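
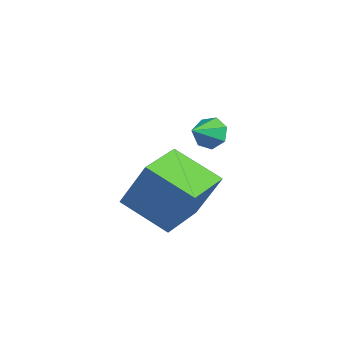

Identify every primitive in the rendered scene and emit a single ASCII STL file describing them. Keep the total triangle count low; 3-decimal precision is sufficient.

solid 
facet normal -0.358 0.806 -0.472
outer loop
vertex 3.036 0.987 -0.349
vertex 2.642 1.127 0.188
vertex 3.277 1.335 0.062
endloop
endfacet
facet normal 0.908 -0.341 -0.244
outer loop
vertex 3.036 0.987 -0.349
vertex 3.277 1.335 0.062
vertex 3.038 0.233 0.712
endloop
endfacet
facet normal -0.358 0.806 -0.472
outer loop
vertex 3.277 1.335 0.062
vertex 2.642 1.127 0.188
vertex 3.04 1.526 0.568
endloop
endfacet
facet normal 0.911 0.044 0.410
outer loop
vertex 3.277 1.335 0.062
vertex 3.04 1.526 0.568
vertex 3.038 0.233 0.712
endloop
endfacet
facet normal -0.357 0.806 -0.472
outer loop
vertex 3.04 1.526 0.568
vertex 2.642 1.127 0.188
vertex 2.504 1.417 0.787
endloop
endfacet
facet normal 0.358 0.103 0.928
outer loop
vertex 3.04 1.526 0.568
vertex 2.504 1.417 0.787
vertex 3.038 0.233 0.712
endloop
endfacet
facet normal -0.356 0.806 -0.472
outer loop
vertex 2.504 1.417 0.787
vertex 2.642 1.127 0.188
vertex 2.071 1.09 0.555
endloop
endfacet
facet normal -0.334 -0.209 0.919
outer loop
vertex 2.504 1.417 0.787
vertex 2.071 1.09 0.555
vertex 3.038 0.233 0.712
endloop
endfacet
facet normal -0.356 0.806 -0.472
outer loop
vertex 2.071 1.09 0.555
vertex 2.642 1.127 0.188
vertex 2.068 0.791 0.047
endloop
endfacet
facet normal -0.645 -0.657 0.390
outer loop
vertex 2.071 1.09 0.555
vertex 2.068 0.791 0.047
vertex 3.038 0.233 0.712
endloop
endfacet
facet normal -0.356 0.806 -0.472
outer loop
vertex 2.068 0.791 0.047
vertex 2.642 1.127 0.188
vertex 2.498 0.745 -0.356
endloop
endfacet
facet normal -0.341 -0.903 -0.261
outer loop
vertex 2.068 0.791 0.047
vertex 2.498 0.745 -0.356
vertex 3.038 0.233 0.712
endloop
endfacet
facet normal -0.357 0.806 -0.472
outer loop
vertex 2.498 0.745 -0.356
vertex 2.642 1.127 0.188
vertex 3.036 0.987 -0.349
endloop
endfacet
facet normal 0.350 -0.763 -0.543
outer loop
vertex 2.498 0.745 -0.356
vertex 3.036 0.987 -0.349
vertex 3.038 0.233 0.712
endloop
endfacet
facet normal -0.584 0.810 -0.049
outer loop
vertex -0.251 1.213 -2.004
vertex 1.32 2.288 -2.957
vertex -0.978 0.572 -3.923
endloop
endfacet
facet normal -0.737 -0.505 0.448
outer loop
vertex 0.22 -1.088 -3.823
vertex -0.251 1.213 -2.004
vertex -0.978 0.572 -3.923
endloop
endfacet
facet normal -0.584 0.810 -0.049
outer loop
vertex -0.978 0.572 -3.923
vertex 1.32 2.288 -2.957
vertex 0.593 1.648 -4.877
endloop
endfacet
facet normal -0.338 -0.298 -0.893
outer loop
vertex 0.593 1.648 -4.877
vertex 0.22 -1.088 -3.823
vertex -0.978 0.572 -3.923
endloop
endfacet
facet normal 0.338 0.298 0.893
outer loop
vertex -0.251 1.213 -2.004
vertex 2.518 0.628 -2.857
vertex 1.32 2.288 -2.957
endloop
endfacet
facet normal -0.738 -0.505 0.448
outer loop
vertex 0.947 -0.448 -1.903
vertex -0.251 1.213 -2.004
vertex 0.22 -1.088 -3.823
endloop
endfacet
facet normal 0.338 0.298 0.893
outer loop
vertex 0.947 -0.448 -1.903
vertex 2.518 0.628 -2.857
vertex -0.251 1.213 -2.004
endloop
endfacet
facet normal 0.738 0.505 -0.448
outer loop
vertex 1.32 2.288 -2.957
vertex 2.518 0.628 -2.857
vertex 0.593 1.648 -4.877
endloop
endfacet
facet normal -0.338 -0.298 -0.893
outer loop
vertex 1.791 -0.013 -4.776
vertex 0.22 -1.088 -3.823
vertex 0.593 1.648 -4.877
endloop
endfacet
facet normal 0.738 0.505 -0.448
outer loop
vertex 0.593 1.648 -4.877
vertex 2.518 0.628 -2.857
vertex 1.791 -0.013 -4.776
endloop
endfacet
facet normal 0.584 -0.810 0.049
outer loop
vertex 1.791 -0.013 -4.776
vertex 0.947 -0.448 -1.903
vertex 0.22 -1.088 -3.823
endloop
endfacet
facet normal 0.585 -0.810 0.049
outer loop
vertex 2.518 0.628 -2.857
vertex 0.947 -0.448 -1.903
vertex 1.791 -0.013 -4.776
endloop
endfacet

endsolid


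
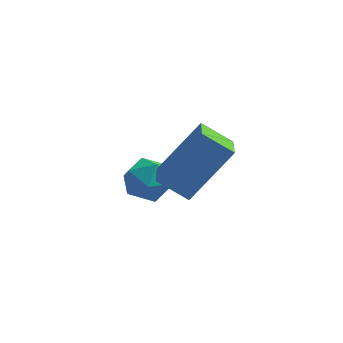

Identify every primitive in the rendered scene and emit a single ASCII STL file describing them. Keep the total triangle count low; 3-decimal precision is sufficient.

solid 
facet normal -0.822 -0.006 0.570
outer loop
vertex -0.451 -4.222 1.127
vertex -0.747 -2.949 0.713
vertex -1.611 -5.038 -0.555
endloop
endfacet
facet normal 0.216 -0.929 0.302
outer loop
vertex -0.633 -5.031 -1.233
vertex -0.451 -4.222 1.127
vertex -1.611 -5.038 -0.555
endloop
endfacet
facet normal -0.822 -0.006 0.570
outer loop
vertex -1.611 -5.038 -0.555
vertex -0.747 -2.949 0.713
vertex -1.907 -3.765 -0.969
endloop
endfacet
facet normal -0.527 -0.371 -0.764
outer loop
vertex -1.907 -3.765 -0.969
vertex -0.633 -5.031 -1.233
vertex -1.611 -5.038 -0.555
endloop
endfacet
facet normal 0.527 0.371 0.764
outer loop
vertex -0.451 -4.222 1.127
vertex 0.231 -2.942 0.035
vertex -0.747 -2.949 0.713
endloop
endfacet
facet normal 0.216 -0.929 0.302
outer loop
vertex 0.527 -4.215 0.449
vertex -0.451 -4.222 1.127
vertex -0.633 -5.031 -1.233
endloop
endfacet
facet normal 0.527 0.371 0.764
outer loop
vertex 0.527 -4.215 0.449
vertex 0.231 -2.942 0.035
vertex -0.451 -4.222 1.127
endloop
endfacet
facet normal -0.216 0.929 -0.302
outer loop
vertex -0.747 -2.949 0.713
vertex 0.231 -2.942 0.035
vertex -1.907 -3.765 -0.969
endloop
endfacet
facet normal -0.527 -0.371 -0.764
outer loop
vertex -0.929 -3.758 -1.647
vertex -0.633 -5.031 -1.233
vertex -1.907 -3.765 -0.969
endloop
endfacet
facet normal -0.216 0.929 -0.302
outer loop
vertex -1.907 -3.765 -0.969
vertex 0.231 -2.942 0.035
vertex -0.929 -3.758 -1.647
endloop
endfacet
facet normal 0.822 0.006 -0.570
outer loop
vertex -0.929 -3.758 -1.647
vertex 0.527 -4.215 0.449
vertex -0.633 -5.031 -1.233
endloop
endfacet
facet normal 0.822 0.006 -0.570
outer loop
vertex 0.231 -2.942 0.035
vertex 0.527 -4.215 0.449
vertex -0.929 -3.758 -1.647
endloop
endfacet
facet normal -0.282 0.049 0.958
outer loop
vertex -3.044 -1.037 -2.499
vertex -3.249 -1.939 -2.513
vertex -2.398 -1.662 -2.277
endloop
endfacet
facet normal 0.229 0.527 0.818
outer loop
vertex -3.044 -1.037 -2.499
vertex -2.398 -1.662 -2.277
vertex -2.177 -0.936 -2.807
endloop
endfacet
facet normal -0.005 0.954 0.298
outer loop
vertex -3.044 -1.037 -2.499
vertex -2.177 -0.936 -2.807
vertex -2.891 -0.764 -3.37
endloop
endfacet
facet normal -0.662 0.741 0.116
outer loop
vertex -3.044 -1.037 -2.499
vertex -2.891 -0.764 -3.37
vertex -3.553 -1.384 -3.189
endloop
endfacet
facet normal -0.833 0.181 0.523
outer loop
vertex -3.044 -1.037 -2.499
vertex -3.553 -1.384 -3.189
vertex -3.249 -1.939 -2.513
endloop
endfacet
facet normal 0.800 0.175 0.574
outer loop
vertex -2.177 -0.936 -2.807
vertex -2.398 -1.662 -2.277
vertex -1.847 -1.776 -3.011
endloop
endfacet
facet normal -0.027 -0.599 0.800
outer loop
vertex -2.398 -1.662 -2.277
vertex -3.249 -1.939 -2.513
vertex -2.509 -2.396 -2.83
endloop
endfacet
facet normal -0.918 -0.384 0.097
outer loop
vertex -3.249 -1.939 -2.513
vertex -3.553 -1.384 -3.189
vertex -3.223 -2.224 -3.393
endloop
endfacet
facet normal -0.642 0.521 -0.563
outer loop
vertex -3.553 -1.384 -3.189
vertex -2.891 -0.764 -3.37
vertex -3.002 -1.498 -3.923
endloop
endfacet
facet normal 0.420 0.867 -0.268
outer loop
vertex -2.891 -0.764 -3.37
vertex -2.177 -0.936 -2.807
vertex -2.151 -1.221 -3.687
endloop
endfacet
facet normal 0.662 -0.741 -0.116
outer loop
vertex -2.356 -2.123 -3.701
vertex -1.847 -1.776 -3.011
vertex -2.509 -2.396 -2.83
endloop
endfacet
facet normal 0.005 -0.954 -0.298
outer loop
vertex -2.356 -2.123 -3.701
vertex -2.509 -2.396 -2.83
vertex -3.223 -2.224 -3.393
endloop
endfacet
facet normal -0.229 -0.527 -0.818
outer loop
vertex -2.356 -2.123 -3.701
vertex -3.223 -2.224 -3.393
vertex -3.002 -1.498 -3.923
endloop
endfacet
facet normal 0.282 -0.049 -0.958
outer loop
vertex -2.356 -2.123 -3.701
vertex -3.002 -1.498 -3.923
vertex -2.151 -1.221 -3.687
endloop
endfacet
facet normal 0.833 -0.181 -0.523
outer loop
vertex -2.356 -2.123 -3.701
vertex -2.151 -1.221 -3.687
vertex -1.847 -1.776 -3.011
endloop
endfacet
facet normal 0.642 -0.521 0.563
outer loop
vertex -2.509 -2.396 -2.83
vertex -1.847 -1.776 -3.011
vertex -2.398 -1.662 -2.277
endloop
endfacet
facet normal -0.420 -0.867 0.268
outer loop
vertex -3.223 -2.224 -3.393
vertex -2.509 -2.396 -2.83
vertex -3.249 -1.939 -2.513
endloop
endfacet
facet normal -0.800 -0.175 -0.574
outer loop
vertex -3.002 -1.498 -3.923
vertex -3.223 -2.224 -3.393
vertex -3.553 -1.384 -3.189
endloop
endfacet
facet normal 0.027 0.599 -0.800
outer loop
vertex -2.151 -1.221 -3.687
vertex -3.002 -1.498 -3.923
vertex -2.891 -0.764 -3.37
endloop
endfacet
facet normal 0.918 0.384 -0.097
outer loop
vertex -1.847 -1.776 -3.011
vertex -2.151 -1.221 -3.687
vertex -2.177 -0.936 -2.807
endloop
endfacet

endsolid


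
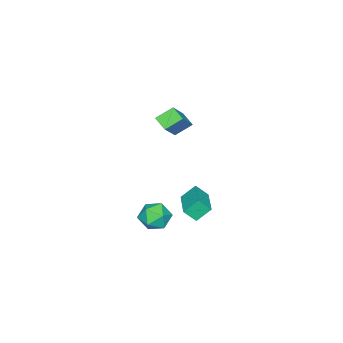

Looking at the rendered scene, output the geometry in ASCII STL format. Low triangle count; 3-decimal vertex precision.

solid 
facet normal -0.793 -0.593 -0.140
outer loop
vertex 0.421 0.241 -1.399
vertex -0.068 0.735 -0.722
vertex 0.136 0.76 -1.982
endloop
endfacet
facet normal 0.504 -0.508 -0.699
outer loop
vertex 1.508 1.785 -1.738
vertex 0.421 0.241 -1.399
vertex 0.136 0.76 -1.982
endloop
endfacet
facet normal -0.793 -0.592 -0.140
outer loop
vertex 0.136 0.76 -1.982
vertex -0.068 0.735 -0.722
vertex -0.352 1.253 -1.304
endloop
endfacet
facet normal -0.342 0.625 -0.701
outer loop
vertex -0.352 1.253 -1.304
vertex 1.508 1.785 -1.738
vertex 0.136 0.76 -1.982
endloop
endfacet
facet normal 0.342 -0.624 0.702
outer loop
vertex 0.421 0.241 -1.399
vertex 1.304 1.76 -0.478
vertex -0.068 0.735 -0.722
endloop
endfacet
facet normal 0.504 -0.508 -0.698
outer loop
vertex 1.792 1.267 -1.156
vertex 0.421 0.241 -1.399
vertex 1.508 1.785 -1.738
endloop
endfacet
facet normal 0.343 -0.625 0.701
outer loop
vertex 1.792 1.267 -1.156
vertex 1.304 1.76 -0.478
vertex 0.421 0.241 -1.399
endloop
endfacet
facet normal -0.504 0.508 0.698
outer loop
vertex -0.068 0.735 -0.722
vertex 1.304 1.76 -0.478
vertex -0.352 1.253 -1.304
endloop
endfacet
facet normal -0.342 0.624 -0.703
outer loop
vertex 1.019 2.279 -1.061
vertex 1.508 1.785 -1.738
vertex -0.352 1.253 -1.304
endloop
endfacet
facet normal -0.504 0.508 0.699
outer loop
vertex -0.352 1.253 -1.304
vertex 1.304 1.76 -0.478
vertex 1.019 2.279 -1.061
endloop
endfacet
facet normal 0.793 0.593 0.140
outer loop
vertex 1.019 2.279 -1.061
vertex 1.792 1.267 -1.156
vertex 1.508 1.785 -1.738
endloop
endfacet
facet normal 0.793 0.593 0.140
outer loop
vertex 1.304 1.76 -0.478
vertex 1.792 1.267 -1.156
vertex 1.019 2.279 -1.061
endloop
endfacet
facet normal -0.854 0.324 0.407
outer loop
vertex 2.123 0.327 -1.046
vertex 2.546 0.591 -0.368
vertex 2.432 1.109 -1.021
endloop
endfacet
facet normal -0.882 0.358 -0.305
outer loop
vertex 2.123 0.327 -1.046
vertex 2.432 1.109 -1.021
vertex 2.492 0.655 -1.727
endloop
endfacet
facet normal -0.771 -0.300 -0.562
outer loop
vertex 2.123 0.327 -1.046
vertex 2.492 0.655 -1.727
vertex 2.644 -0.143 -1.51
endloop
endfacet
facet normal -0.674 -0.739 -0.009
outer loop
vertex 2.123 0.327 -1.046
vertex 2.644 -0.143 -1.51
vertex 2.677 -0.183 -0.67
endloop
endfacet
facet normal -0.726 -0.353 0.590
outer loop
vertex 2.123 0.327 -1.046
vertex 2.677 -0.183 -0.67
vertex 2.546 0.591 -0.368
endloop
endfacet
facet normal -0.349 0.775 -0.528
outer loop
vertex 2.492 0.655 -1.727
vertex 2.432 1.109 -1.021
vertex 3.143 1.123 -1.47
endloop
endfacet
facet normal -0.303 0.720 0.624
outer loop
vertex 2.432 1.109 -1.021
vertex 2.546 0.591 -0.368
vertex 3.176 1.083 -0.63
endloop
endfacet
facet normal -0.094 -0.376 0.922
outer loop
vertex 2.546 0.591 -0.368
vertex 2.677 -0.183 -0.67
vertex 3.328 0.285 -0.413
endloop
endfacet
facet normal -0.010 -0.999 -0.047
outer loop
vertex 2.677 -0.183 -0.67
vertex 2.644 -0.143 -1.51
vertex 3.388 -0.169 -1.119
endloop
endfacet
facet normal -0.167 -0.288 -0.943
outer loop
vertex 2.644 -0.143 -1.51
vertex 2.492 0.655 -1.727
vertex 3.274 0.349 -1.772
endloop
endfacet
facet normal 0.674 0.739 0.009
outer loop
vertex 3.697 0.613 -1.094
vertex 3.143 1.123 -1.47
vertex 3.176 1.083 -0.63
endloop
endfacet
facet normal 0.771 0.300 0.562
outer loop
vertex 3.697 0.613 -1.094
vertex 3.176 1.083 -0.63
vertex 3.328 0.285 -0.413
endloop
endfacet
facet normal 0.882 -0.358 0.305
outer loop
vertex 3.697 0.613 -1.094
vertex 3.328 0.285 -0.413
vertex 3.388 -0.169 -1.119
endloop
endfacet
facet normal 0.854 -0.324 -0.407
outer loop
vertex 3.697 0.613 -1.094
vertex 3.388 -0.169 -1.119
vertex 3.274 0.349 -1.772
endloop
endfacet
facet normal 0.726 0.353 -0.590
outer loop
vertex 3.697 0.613 -1.094
vertex 3.274 0.349 -1.772
vertex 3.143 1.123 -1.47
endloop
endfacet
facet normal 0.010 0.999 0.047
outer loop
vertex 3.176 1.083 -0.63
vertex 3.143 1.123 -1.47
vertex 2.432 1.109 -1.021
endloop
endfacet
facet normal 0.167 0.288 0.943
outer loop
vertex 3.328 0.285 -0.413
vertex 3.176 1.083 -0.63
vertex 2.546 0.591 -0.368
endloop
endfacet
facet normal 0.349 -0.775 0.528
outer loop
vertex 3.388 -0.169 -1.119
vertex 3.328 0.285 -0.413
vertex 2.677 -0.183 -0.67
endloop
endfacet
facet normal 0.303 -0.720 -0.624
outer loop
vertex 3.274 0.349 -1.772
vertex 3.388 -0.169 -1.119
vertex 2.644 -0.143 -1.51
endloop
endfacet
facet normal 0.094 0.376 -0.922
outer loop
vertex 3.143 1.123 -1.47
vertex 3.274 0.349 -1.772
vertex 2.492 0.655 -1.727
endloop
endfacet
facet normal -0.643 0.539 0.544
outer loop
vertex -2.636 -2.166 2.17
vertex -2.409 -1.474 1.753
vertex -4.026 -2.501 0.859
endloop
endfacet
facet normal -0.270 -0.825 0.497
outer loop
vertex -3.351 -3.066 0.287
vertex -2.636 -2.166 2.17
vertex -4.026 -2.501 0.859
endloop
endfacet
facet normal -0.643 0.538 0.545
outer loop
vertex -4.026 -2.501 0.859
vertex -2.409 -1.474 1.753
vertex -3.8 -1.808 0.442
endloop
endfacet
facet normal -0.717 -0.173 -0.675
outer loop
vertex -3.8 -1.808 0.442
vertex -3.351 -3.066 0.287
vertex -4.026 -2.501 0.859
endloop
endfacet
facet normal 0.717 0.172 0.676
outer loop
vertex -2.636 -2.166 2.17
vertex -1.734 -2.039 1.181
vertex -2.409 -1.474 1.753
endloop
endfacet
facet normal -0.270 -0.825 0.497
outer loop
vertex -1.96 -2.732 1.598
vertex -2.636 -2.166 2.17
vertex -3.351 -3.066 0.287
endloop
endfacet
facet normal 0.717 0.173 0.676
outer loop
vertex -1.96 -2.732 1.598
vertex -1.734 -2.039 1.181
vertex -2.636 -2.166 2.17
endloop
endfacet
facet normal 0.270 0.825 -0.496
outer loop
vertex -2.409 -1.474 1.753
vertex -1.734 -2.039 1.181
vertex -3.8 -1.808 0.442
endloop
endfacet
facet normal -0.716 -0.172 -0.676
outer loop
vertex -3.124 -2.374 -0.13
vertex -3.351 -3.066 0.287
vertex -3.8 -1.808 0.442
endloop
endfacet
facet normal 0.270 0.825 -0.497
outer loop
vertex -3.8 -1.808 0.442
vertex -1.734 -2.039 1.181
vertex -3.124 -2.374 -0.13
endloop
endfacet
facet normal 0.643 -0.539 -0.545
outer loop
vertex -3.124 -2.374 -0.13
vertex -1.96 -2.732 1.598
vertex -3.351 -3.066 0.287
endloop
endfacet
facet normal 0.643 -0.538 -0.545
outer loop
vertex -1.734 -2.039 1.181
vertex -1.96 -2.732 1.598
vertex -3.124 -2.374 -0.13
endloop
endfacet

endsolid


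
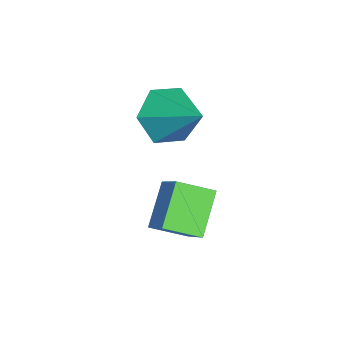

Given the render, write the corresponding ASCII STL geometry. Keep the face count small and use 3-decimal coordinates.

solid 
facet normal -0.615 -0.575 -0.540
outer loop
vertex 1.484 -3.49 1.171
vertex 1.208 -3.967 1.993
vertex 0.714 -3.162 1.698
endloop
endfacet
facet normal 0.159 0.925 -0.344
outer loop
vertex 1.484 -3.49 1.171
vertex 0.714 -3.162 1.698
vertex 2.272 -2.973 2.927
endloop
endfacet
facet normal -0.615 -0.575 -0.540
outer loop
vertex 0.714 -3.162 1.698
vertex 1.208 -3.967 1.993
vertex 0.438 -3.64 2.521
endloop
endfacet
facet normal -0.388 0.847 0.362
outer loop
vertex 0.714 -3.162 1.698
vertex 0.438 -3.64 2.521
vertex 2.272 -2.973 2.927
endloop
endfacet
facet normal -0.615 -0.575 -0.540
outer loop
vertex 0.438 -3.64 2.521
vertex 1.208 -3.967 1.993
vertex 0.933 -4.445 2.815
endloop
endfacet
facet normal -0.274 0.177 0.945
outer loop
vertex 0.438 -3.64 2.521
vertex 0.933 -4.445 2.815
vertex 2.272 -2.973 2.927
endloop
endfacet
facet normal -0.615 -0.575 -0.540
outer loop
vertex 0.933 -4.445 2.815
vertex 1.208 -3.967 1.993
vertex 1.703 -4.773 2.287
endloop
endfacet
facet normal 0.388 -0.415 0.823
outer loop
vertex 0.933 -4.445 2.815
vertex 1.703 -4.773 2.287
vertex 2.272 -2.973 2.927
endloop
endfacet
facet normal -0.615 -0.575 -0.540
outer loop
vertex 1.703 -4.773 2.287
vertex 1.208 -3.967 1.993
vertex 1.979 -4.295 1.465
endloop
endfacet
facet normal 0.934 -0.337 0.118
outer loop
vertex 1.703 -4.773 2.287
vertex 1.979 -4.295 1.465
vertex 2.272 -2.973 2.927
endloop
endfacet
facet normal -0.614 -0.575 -0.540
outer loop
vertex 1.979 -4.295 1.465
vertex 1.208 -3.967 1.993
vertex 1.484 -3.49 1.171
endloop
endfacet
facet normal 0.819 0.334 -0.466
outer loop
vertex 1.979 -4.295 1.465
vertex 1.484 -3.49 1.171
vertex 2.272 -2.973 2.927
endloop
endfacet
facet normal -0.731 0.206 0.650
outer loop
vertex 3.824 -3.598 1.558
vertex 3.751 -2.549 1.143
vertex 2.887 -4.026 0.64
endloop
endfacet
facet normal 0.065 -0.928 0.367
outer loop
vertex 3.969 -4.331 -0.323
vertex 3.824 -3.598 1.558
vertex 2.887 -4.026 0.64
endloop
endfacet
facet normal -0.731 0.206 0.650
outer loop
vertex 2.887 -4.026 0.64
vertex 3.751 -2.549 1.143
vertex 2.814 -2.977 0.225
endloop
endfacet
facet normal -0.679 -0.310 -0.665
outer loop
vertex 2.814 -2.977 0.225
vertex 3.969 -4.331 -0.323
vertex 2.887 -4.026 0.64
endloop
endfacet
facet normal 0.679 0.310 0.665
outer loop
vertex 3.824 -3.598 1.558
vertex 4.833 -2.854 0.18
vertex 3.751 -2.549 1.143
endloop
endfacet
facet normal 0.065 -0.928 0.367
outer loop
vertex 4.906 -3.903 0.595
vertex 3.824 -3.598 1.558
vertex 3.969 -4.331 -0.323
endloop
endfacet
facet normal 0.679 0.310 0.665
outer loop
vertex 4.906 -3.903 0.595
vertex 4.833 -2.854 0.18
vertex 3.824 -3.598 1.558
endloop
endfacet
facet normal -0.065 0.928 -0.367
outer loop
vertex 3.751 -2.549 1.143
vertex 4.833 -2.854 0.18
vertex 2.814 -2.977 0.225
endloop
endfacet
facet normal -0.679 -0.310 -0.665
outer loop
vertex 3.896 -3.282 -0.738
vertex 3.969 -4.331 -0.323
vertex 2.814 -2.977 0.225
endloop
endfacet
facet normal -0.065 0.928 -0.367
outer loop
vertex 2.814 -2.977 0.225
vertex 4.833 -2.854 0.18
vertex 3.896 -3.282 -0.738
endloop
endfacet
facet normal 0.731 -0.206 -0.650
outer loop
vertex 3.896 -3.282 -0.738
vertex 4.906 -3.903 0.595
vertex 3.969 -4.331 -0.323
endloop
endfacet
facet normal 0.731 -0.206 -0.650
outer loop
vertex 4.833 -2.854 0.18
vertex 4.906 -3.903 0.595
vertex 3.896 -3.282 -0.738
endloop
endfacet

endsolid


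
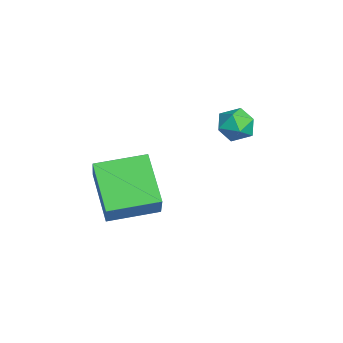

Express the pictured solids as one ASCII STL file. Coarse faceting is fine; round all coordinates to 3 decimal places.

solid 
facet normal 0.050 0.359 0.932
outer loop
vertex 1.92 0.955 3.902
vertex 1.38 0.661 4.044
vertex 1.931 0.366 4.128
endloop
endfacet
facet normal 0.703 0.266 0.660
outer loop
vertex 1.92 0.955 3.902
vertex 1.931 0.366 4.128
vertex 2.314 0.529 3.654
endloop
endfacet
facet normal 0.751 0.657 0.066
outer loop
vertex 1.92 0.955 3.902
vertex 2.314 0.529 3.654
vertex 2.0 0.926 3.277
endloop
endfacet
facet normal 0.127 0.991 -0.030
outer loop
vertex 1.92 0.955 3.902
vertex 2.0 0.926 3.277
vertex 1.423 1.007 3.518
endloop
endfacet
facet normal -0.306 0.807 0.506
outer loop
vertex 1.92 0.955 3.902
vertex 1.423 1.007 3.518
vertex 1.38 0.661 4.044
endloop
endfacet
facet normal 0.771 -0.422 0.478
outer loop
vertex 2.314 0.529 3.654
vertex 1.931 0.366 4.128
vertex 2.017 -0.027 3.642
endloop
endfacet
facet normal -0.286 -0.272 0.919
outer loop
vertex 1.931 0.366 4.128
vertex 1.38 0.661 4.044
vertex 1.44 0.054 3.883
endloop
endfacet
facet normal -0.861 0.455 0.229
outer loop
vertex 1.38 0.661 4.044
vertex 1.423 1.007 3.518
vertex 1.126 0.451 3.506
endloop
endfacet
facet normal -0.161 0.753 -0.638
outer loop
vertex 1.423 1.007 3.518
vertex 2.0 0.926 3.277
vertex 1.509 0.614 3.032
endloop
endfacet
facet normal 0.849 0.212 -0.484
outer loop
vertex 2.0 0.926 3.277
vertex 2.314 0.529 3.654
vertex 2.06 0.319 3.116
endloop
endfacet
facet normal -0.127 -0.991 0.030
outer loop
vertex 1.52 0.025 3.258
vertex 2.017 -0.027 3.642
vertex 1.44 0.054 3.883
endloop
endfacet
facet normal -0.751 -0.657 -0.066
outer loop
vertex 1.52 0.025 3.258
vertex 1.44 0.054 3.883
vertex 1.126 0.451 3.506
endloop
endfacet
facet normal -0.703 -0.266 -0.660
outer loop
vertex 1.52 0.025 3.258
vertex 1.126 0.451 3.506
vertex 1.509 0.614 3.032
endloop
endfacet
facet normal -0.050 -0.359 -0.932
outer loop
vertex 1.52 0.025 3.258
vertex 1.509 0.614 3.032
vertex 2.06 0.319 3.116
endloop
endfacet
facet normal 0.306 -0.807 -0.506
outer loop
vertex 1.52 0.025 3.258
vertex 2.06 0.319 3.116
vertex 2.017 -0.027 3.642
endloop
endfacet
facet normal 0.161 -0.753 0.638
outer loop
vertex 1.44 0.054 3.883
vertex 2.017 -0.027 3.642
vertex 1.931 0.366 4.128
endloop
endfacet
facet normal -0.849 -0.212 0.484
outer loop
vertex 1.126 0.451 3.506
vertex 1.44 0.054 3.883
vertex 1.38 0.661 4.044
endloop
endfacet
facet normal -0.771 0.422 -0.478
outer loop
vertex 1.509 0.614 3.032
vertex 1.126 0.451 3.506
vertex 1.423 1.007 3.518
endloop
endfacet
facet normal 0.286 0.272 -0.919
outer loop
vertex 2.06 0.319 3.116
vertex 1.509 0.614 3.032
vertex 2.0 0.926 3.277
endloop
endfacet
facet normal 0.861 -0.455 -0.229
outer loop
vertex 2.017 -0.027 3.642
vertex 2.06 0.319 3.116
vertex 2.314 0.529 3.654
endloop
endfacet
facet normal -0.761 -0.165 0.627
outer loop
vertex 3.407 -3.587 3.281
vertex 3.232 -2.078 3.466
vertex 2.622 -3.562 2.334
endloop
endfacet
facet normal 0.115 -0.986 -0.121
outer loop
vertex 3.908 -3.282 1.274
vertex 3.407 -3.587 3.281
vertex 2.622 -3.562 2.334
endloop
endfacet
facet normal -0.761 -0.165 0.627
outer loop
vertex 2.622 -3.562 2.334
vertex 3.232 -2.078 3.466
vertex 2.447 -2.053 2.519
endloop
endfacet
facet normal -0.639 0.020 -0.769
outer loop
vertex 2.447 -2.053 2.519
vertex 3.908 -3.282 1.274
vertex 2.622 -3.562 2.334
endloop
endfacet
facet normal 0.639 -0.020 0.769
outer loop
vertex 3.407 -3.587 3.281
vertex 4.518 -1.798 2.406
vertex 3.232 -2.078 3.466
endloop
endfacet
facet normal 0.115 -0.986 -0.121
outer loop
vertex 4.693 -3.307 2.221
vertex 3.407 -3.587 3.281
vertex 3.908 -3.282 1.274
endloop
endfacet
facet normal 0.639 -0.020 0.769
outer loop
vertex 4.693 -3.307 2.221
vertex 4.518 -1.798 2.406
vertex 3.407 -3.587 3.281
endloop
endfacet
facet normal -0.115 0.986 0.121
outer loop
vertex 3.232 -2.078 3.466
vertex 4.518 -1.798 2.406
vertex 2.447 -2.053 2.519
endloop
endfacet
facet normal -0.639 0.020 -0.769
outer loop
vertex 3.733 -1.773 1.459
vertex 3.908 -3.282 1.274
vertex 2.447 -2.053 2.519
endloop
endfacet
facet normal -0.115 0.986 0.121
outer loop
vertex 2.447 -2.053 2.519
vertex 4.518 -1.798 2.406
vertex 3.733 -1.773 1.459
endloop
endfacet
facet normal 0.761 0.165 -0.627
outer loop
vertex 3.733 -1.773 1.459
vertex 4.693 -3.307 2.221
vertex 3.908 -3.282 1.274
endloop
endfacet
facet normal 0.761 0.165 -0.627
outer loop
vertex 4.518 -1.798 2.406
vertex 4.693 -3.307 2.221
vertex 3.733 -1.773 1.459
endloop
endfacet

endsolid


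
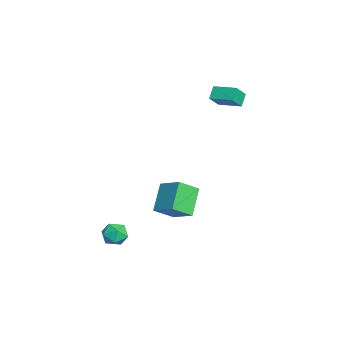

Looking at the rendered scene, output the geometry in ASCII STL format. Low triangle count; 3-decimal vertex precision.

solid 
facet normal -0.555 -0.817 -0.157
outer loop
vertex -3.412 2.434 4.332
vertex -3.951 2.939 3.614
vertex -2.882 2.184 3.758
endloop
endfacet
facet normal 0.523 -0.491 0.697
outer loop
vertex -2.149 3.261 3.966
vertex -3.412 2.434 4.332
vertex -2.882 2.184 3.758
endloop
endfacet
facet normal -0.556 -0.817 -0.156
outer loop
vertex -2.882 2.184 3.758
vertex -3.951 2.939 3.614
vertex -3.422 2.689 3.04
endloop
endfacet
facet normal 0.646 -0.304 -0.700
outer loop
vertex -3.422 2.689 3.04
vertex -2.149 3.261 3.966
vertex -2.882 2.184 3.758
endloop
endfacet
facet normal -0.646 0.305 0.700
outer loop
vertex -3.412 2.434 4.332
vertex -3.218 4.016 3.822
vertex -3.951 2.939 3.614
endloop
endfacet
facet normal 0.523 -0.491 0.696
outer loop
vertex -2.678 3.511 4.54
vertex -3.412 2.434 4.332
vertex -2.149 3.261 3.966
endloop
endfacet
facet normal -0.646 0.305 0.700
outer loop
vertex -2.678 3.511 4.54
vertex -3.218 4.016 3.822
vertex -3.412 2.434 4.332
endloop
endfacet
facet normal -0.524 0.491 -0.696
outer loop
vertex -3.951 2.939 3.614
vertex -3.218 4.016 3.822
vertex -3.422 2.689 3.04
endloop
endfacet
facet normal 0.646 -0.305 -0.700
outer loop
vertex -2.688 3.766 3.248
vertex -2.149 3.261 3.966
vertex -3.422 2.689 3.04
endloop
endfacet
facet normal -0.523 0.491 -0.697
outer loop
vertex -3.422 2.689 3.04
vertex -3.218 4.016 3.822
vertex -2.688 3.766 3.248
endloop
endfacet
facet normal 0.556 0.816 0.157
outer loop
vertex -2.688 3.766 3.248
vertex -2.678 3.511 4.54
vertex -2.149 3.261 3.966
endloop
endfacet
facet normal 0.555 0.817 0.157
outer loop
vertex -3.218 4.016 3.822
vertex -2.678 3.511 4.54
vertex -2.688 3.766 3.248
endloop
endfacet
facet normal -0.666 -0.595 -0.450
outer loop
vertex 3.207 -0.941 -0.498
vertex 2.079 -0.539 0.638
vertex 2.829 0.024 -1.215
endloop
endfacet
facet normal 0.683 -0.244 -0.688
outer loop
vertex 3.741 0.839 -0.598
vertex 3.207 -0.941 -0.498
vertex 2.829 0.024 -1.215
endloop
endfacet
facet normal -0.665 -0.596 -0.450
outer loop
vertex 2.829 0.024 -1.215
vertex 2.079 -0.539 0.638
vertex 1.701 0.425 -0.079
endloop
endfacet
facet normal -0.300 0.766 -0.568
outer loop
vertex 1.701 0.425 -0.079
vertex 3.741 0.839 -0.598
vertex 2.829 0.024 -1.215
endloop
endfacet
facet normal 0.300 -0.766 0.569
outer loop
vertex 3.207 -0.941 -0.498
vertex 2.991 0.276 1.255
vertex 2.079 -0.539 0.638
endloop
endfacet
facet normal 0.684 -0.244 -0.688
outer loop
vertex 4.119 -0.125 0.119
vertex 3.207 -0.941 -0.498
vertex 3.741 0.839 -0.598
endloop
endfacet
facet normal 0.300 -0.766 0.569
outer loop
vertex 4.119 -0.125 0.119
vertex 2.991 0.276 1.255
vertex 3.207 -0.941 -0.498
endloop
endfacet
facet normal -0.683 0.244 0.688
outer loop
vertex 2.079 -0.539 0.638
vertex 2.991 0.276 1.255
vertex 1.701 0.425 -0.079
endloop
endfacet
facet normal -0.300 0.766 -0.569
outer loop
vertex 2.613 1.241 0.538
vertex 3.741 0.839 -0.598
vertex 1.701 0.425 -0.079
endloop
endfacet
facet normal -0.683 0.244 0.688
outer loop
vertex 1.701 0.425 -0.079
vertex 2.991 0.276 1.255
vertex 2.613 1.241 0.538
endloop
endfacet
facet normal 0.665 0.596 0.450
outer loop
vertex 2.613 1.241 0.538
vertex 4.119 -0.125 0.119
vertex 3.741 0.839 -0.598
endloop
endfacet
facet normal 0.665 0.595 0.450
outer loop
vertex 2.991 0.276 1.255
vertex 4.119 -0.125 0.119
vertex 2.613 1.241 0.538
endloop
endfacet
facet normal -0.137 0.976 0.168
outer loop
vertex 1.852 -2.165 -2.875
vertex 2.028 -2.262 -2.167
vertex 2.553 -2.104 -2.659
endloop
endfacet
facet normal 0.080 0.860 -0.503
outer loop
vertex 1.852 -2.165 -2.875
vertex 2.553 -2.104 -2.659
vertex 2.39 -2.455 -3.285
endloop
endfacet
facet normal -0.392 0.426 -0.815
outer loop
vertex 1.852 -2.165 -2.875
vertex 2.39 -2.455 -3.285
vertex 1.765 -2.829 -3.18
endloop
endfacet
facet normal -0.900 0.274 -0.339
outer loop
vertex 1.852 -2.165 -2.875
vertex 1.765 -2.829 -3.18
vertex 1.541 -2.709 -2.489
endloop
endfacet
facet normal -0.742 0.615 0.269
outer loop
vertex 1.852 -2.165 -2.875
vertex 1.541 -2.709 -2.489
vertex 2.028 -2.262 -2.167
endloop
endfacet
facet normal 0.708 0.521 -0.477
outer loop
vertex 2.39 -2.455 -3.285
vertex 2.553 -2.104 -2.659
vertex 2.899 -2.731 -2.831
endloop
endfacet
facet normal 0.357 0.709 0.608
outer loop
vertex 2.553 -2.104 -2.659
vertex 2.028 -2.262 -2.167
vertex 2.675 -2.611 -2.14
endloop
endfacet
facet normal -0.623 0.122 0.773
outer loop
vertex 2.028 -2.262 -2.167
vertex 1.541 -2.709 -2.489
vertex 2.05 -2.985 -2.035
endloop
endfacet
facet normal -0.879 -0.427 -0.211
outer loop
vertex 1.541 -2.709 -2.489
vertex 1.765 -2.829 -3.18
vertex 1.887 -3.336 -2.661
endloop
endfacet
facet normal -0.057 -0.181 -0.982
outer loop
vertex 1.765 -2.829 -3.18
vertex 2.39 -2.455 -3.285
vertex 2.412 -3.178 -3.153
endloop
endfacet
facet normal 0.900 -0.274 0.339
outer loop
vertex 2.588 -3.275 -2.445
vertex 2.899 -2.731 -2.831
vertex 2.675 -2.611 -2.14
endloop
endfacet
facet normal 0.392 -0.426 0.815
outer loop
vertex 2.588 -3.275 -2.445
vertex 2.675 -2.611 -2.14
vertex 2.05 -2.985 -2.035
endloop
endfacet
facet normal -0.080 -0.860 0.503
outer loop
vertex 2.588 -3.275 -2.445
vertex 2.05 -2.985 -2.035
vertex 1.887 -3.336 -2.661
endloop
endfacet
facet normal 0.137 -0.976 -0.168
outer loop
vertex 2.588 -3.275 -2.445
vertex 1.887 -3.336 -2.661
vertex 2.412 -3.178 -3.153
endloop
endfacet
facet normal 0.742 -0.615 -0.269
outer loop
vertex 2.588 -3.275 -2.445
vertex 2.412 -3.178 -3.153
vertex 2.899 -2.731 -2.831
endloop
endfacet
facet normal 0.879 0.427 0.211
outer loop
vertex 2.675 -2.611 -2.14
vertex 2.899 -2.731 -2.831
vertex 2.553 -2.104 -2.659
endloop
endfacet
facet normal 0.057 0.181 0.982
outer loop
vertex 2.05 -2.985 -2.035
vertex 2.675 -2.611 -2.14
vertex 2.028 -2.262 -2.167
endloop
endfacet
facet normal -0.708 -0.521 0.477
outer loop
vertex 1.887 -3.336 -2.661
vertex 2.05 -2.985 -2.035
vertex 1.541 -2.709 -2.489
endloop
endfacet
facet normal -0.357 -0.709 -0.608
outer loop
vertex 2.412 -3.178 -3.153
vertex 1.887 -3.336 -2.661
vertex 1.765 -2.829 -3.18
endloop
endfacet
facet normal 0.623 -0.122 -0.773
outer loop
vertex 2.899 -2.731 -2.831
vertex 2.412 -3.178 -3.153
vertex 2.39 -2.455 -3.285
endloop
endfacet

endsolid


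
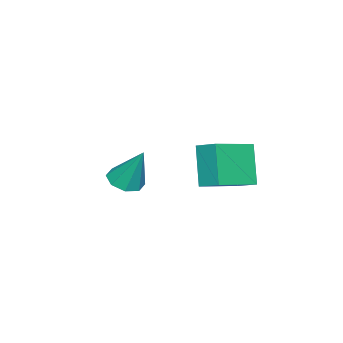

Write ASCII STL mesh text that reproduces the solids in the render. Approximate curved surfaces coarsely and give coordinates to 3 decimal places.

solid 
facet normal -0.099 -0.449 -0.888
outer loop
vertex 0.608 0.446 0.744
vertex 0.029 0.174 0.946
vertex 0.204 0.743 0.639
endloop
endfacet
facet normal 0.603 0.795 -0.069
outer loop
vertex 0.608 0.446 0.744
vertex 0.204 0.743 0.639
vertex 0.191 0.906 2.394
endloop
endfacet
facet normal -0.098 -0.449 -0.888
outer loop
vertex 0.204 0.743 0.639
vertex 0.029 0.174 0.946
vertex -0.302 0.707 0.713
endloop
endfacet
facet normal -0.084 0.992 -0.093
outer loop
vertex 0.204 0.743 0.639
vertex -0.302 0.707 0.713
vertex 0.191 0.906 2.394
endloop
endfacet
facet normal -0.099 -0.450 -0.888
outer loop
vertex -0.302 0.707 0.713
vertex 0.029 0.174 0.946
vertex -0.614 0.359 0.924
endloop
endfacet
facet normal -0.701 0.703 0.122
outer loop
vertex -0.302 0.707 0.713
vertex -0.614 0.359 0.924
vertex 0.191 0.906 2.394
endloop
endfacet
facet normal -0.099 -0.449 -0.888
outer loop
vertex -0.614 0.359 0.924
vertex 0.029 0.174 0.946
vertex -0.549 -0.098 1.148
endloop
endfacet
facet normal -0.888 0.095 0.451
outer loop
vertex -0.614 0.359 0.924
vertex -0.549 -0.098 1.148
vertex 0.191 0.906 2.394
endloop
endfacet
facet normal -0.098 -0.450 -0.887
outer loop
vertex -0.549 -0.098 1.148
vertex 0.029 0.174 0.946
vertex -0.145 -0.395 1.254
endloop
endfacet
facet normal -0.533 -0.475 0.700
outer loop
vertex -0.549 -0.098 1.148
vertex -0.145 -0.395 1.254
vertex 0.191 0.906 2.394
endloop
endfacet
facet normal -0.100 -0.450 -0.888
outer loop
vertex -0.145 -0.395 1.254
vertex 0.029 0.174 0.946
vertex 0.361 -0.36 1.179
endloop
endfacet
facet normal 0.154 -0.673 0.723
outer loop
vertex -0.145 -0.395 1.254
vertex 0.361 -0.36 1.179
vertex 0.191 0.906 2.394
endloop
endfacet
facet normal -0.099 -0.449 -0.888
outer loop
vertex 0.361 -0.36 1.179
vertex 0.029 0.174 0.946
vertex 0.673 -0.011 0.968
endloop
endfacet
facet normal 0.772 -0.383 0.507
outer loop
vertex 0.361 -0.36 1.179
vertex 0.673 -0.011 0.968
vertex 0.191 0.906 2.394
endloop
endfacet
facet normal -0.099 -0.449 -0.888
outer loop
vertex 0.673 -0.011 0.968
vertex 0.029 0.174 0.946
vertex 0.608 0.446 0.744
endloop
endfacet
facet normal 0.958 0.224 0.180
outer loop
vertex 0.673 -0.011 0.968
vertex 0.608 0.446 0.744
vertex 0.191 0.906 2.394
endloop
endfacet
facet normal -0.874 0.383 -0.299
outer loop
vertex -0.58 3.668 2.905
vertex -0.362 4.414 3.224
vertex 0.074 4.071 1.513
endloop
endfacet
facet normal -0.260 -0.888 -0.379
outer loop
vertex 1.542 3.426 2.016
vertex -0.58 3.668 2.905
vertex 0.074 4.071 1.513
endloop
endfacet
facet normal -0.873 0.384 -0.300
outer loop
vertex 0.074 4.071 1.513
vertex -0.362 4.414 3.224
vertex 0.293 4.817 1.832
endloop
endfacet
facet normal 0.411 0.254 -0.875
outer loop
vertex 0.293 4.817 1.832
vertex 1.542 3.426 2.016
vertex 0.074 4.071 1.513
endloop
endfacet
facet normal -0.412 -0.254 0.875
outer loop
vertex -0.58 3.668 2.905
vertex 1.106 3.769 3.727
vertex -0.362 4.414 3.224
endloop
endfacet
facet normal -0.260 -0.888 -0.379
outer loop
vertex 0.887 3.023 3.408
vertex -0.58 3.668 2.905
vertex 1.542 3.426 2.016
endloop
endfacet
facet normal -0.412 -0.253 0.875
outer loop
vertex 0.887 3.023 3.408
vertex 1.106 3.769 3.727
vertex -0.58 3.668 2.905
endloop
endfacet
facet normal 0.260 0.888 0.379
outer loop
vertex -0.362 4.414 3.224
vertex 1.106 3.769 3.727
vertex 0.293 4.817 1.832
endloop
endfacet
facet normal 0.412 0.254 -0.875
outer loop
vertex 1.76 4.172 2.335
vertex 1.542 3.426 2.016
vertex 0.293 4.817 1.832
endloop
endfacet
facet normal 0.260 0.888 0.379
outer loop
vertex 0.293 4.817 1.832
vertex 1.106 3.769 3.727
vertex 1.76 4.172 2.335
endloop
endfacet
facet normal 0.873 -0.384 0.300
outer loop
vertex 1.76 4.172 2.335
vertex 0.887 3.023 3.408
vertex 1.542 3.426 2.016
endloop
endfacet
facet normal 0.873 -0.384 0.299
outer loop
vertex 1.106 3.769 3.727
vertex 0.887 3.023 3.408
vertex 1.76 4.172 2.335
endloop
endfacet

endsolid


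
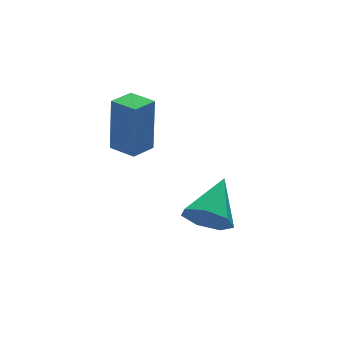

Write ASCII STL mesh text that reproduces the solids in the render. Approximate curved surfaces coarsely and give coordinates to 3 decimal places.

solid 
facet normal -0.626 -0.600 -0.498
outer loop
vertex 2.499 -1.635 -4.827
vertex 2.064 -1.705 -4.196
vertex 2.012 -1.183 -4.759
endloop
endfacet
facet normal 0.507 0.634 -0.583
outer loop
vertex 2.499 -1.635 -4.827
vertex 2.012 -1.183 -4.759
vertex 3.036 -0.775 -3.424
endloop
endfacet
facet normal -0.628 -0.599 -0.497
outer loop
vertex 2.012 -1.183 -4.759
vertex 2.064 -1.705 -4.196
vertex 1.565 -1.123 -4.267
endloop
endfacet
facet normal -0.106 0.971 -0.215
outer loop
vertex 2.012 -1.183 -4.759
vertex 1.565 -1.123 -4.267
vertex 3.036 -0.775 -3.424
endloop
endfacet
facet normal -0.628 -0.599 -0.497
outer loop
vertex 1.565 -1.123 -4.267
vertex 2.064 -1.705 -4.196
vertex 1.493 -1.501 -3.721
endloop
endfacet
facet normal -0.448 0.761 0.468
outer loop
vertex 1.565 -1.123 -4.267
vertex 1.493 -1.501 -3.721
vertex 3.036 -0.775 -3.424
endloop
endfacet
facet normal -0.627 -0.600 -0.497
outer loop
vertex 1.493 -1.501 -3.721
vertex 2.064 -1.705 -4.196
vertex 1.852 -2.033 -3.532
endloop
endfacet
facet normal -0.260 0.163 0.952
outer loop
vertex 1.493 -1.501 -3.721
vertex 1.852 -2.033 -3.532
vertex 3.036 -0.775 -3.424
endloop
endfacet
facet normal -0.627 -0.600 -0.497
outer loop
vertex 1.852 -2.033 -3.532
vertex 2.064 -1.705 -4.196
vertex 2.37 -2.317 -3.843
endloop
endfacet
facet normal 0.318 -0.374 0.871
outer loop
vertex 1.852 -2.033 -3.532
vertex 2.37 -2.317 -3.843
vertex 3.036 -0.775 -3.424
endloop
endfacet
facet normal -0.626 -0.600 -0.498
outer loop
vertex 2.37 -2.317 -3.843
vertex 2.064 -1.705 -4.196
vertex 2.658 -2.14 -4.419
endloop
endfacet
facet normal 0.848 -0.445 0.288
outer loop
vertex 2.37 -2.317 -3.843
vertex 2.658 -2.14 -4.419
vertex 3.036 -0.775 -3.424
endloop
endfacet
facet normal -0.626 -0.600 -0.498
outer loop
vertex 2.658 -2.14 -4.419
vertex 2.064 -1.705 -4.196
vertex 2.499 -1.635 -4.827
endloop
endfacet
facet normal 0.933 0.004 -0.359
outer loop
vertex 2.658 -2.14 -4.419
vertex 2.499 -1.635 -4.827
vertex 3.036 -0.775 -3.424
endloop
endfacet
facet normal -0.907 -0.414 0.077
outer loop
vertex 0.648 -0.204 -0.309
vertex 0.289 0.577 -0.335
vertex 0.546 -0.309 -2.083
endloop
endfacet
facet normal 0.418 -0.908 0.030
outer loop
vertex 1.271 0.023 -2.145
vertex 0.648 -0.204 -0.309
vertex 0.546 -0.309 -2.083
endloop
endfacet
facet normal -0.907 -0.414 0.077
outer loop
vertex 0.546 -0.309 -2.083
vertex 0.289 0.577 -0.335
vertex 0.187 0.472 -2.109
endloop
endfacet
facet normal -0.058 -0.060 -0.997
outer loop
vertex 0.187 0.472 -2.109
vertex 1.271 0.023 -2.145
vertex 0.546 -0.309 -2.083
endloop
endfacet
facet normal 0.058 0.060 0.997
outer loop
vertex 0.648 -0.204 -0.309
vertex 1.014 0.909 -0.397
vertex 0.289 0.577 -0.335
endloop
endfacet
facet normal 0.418 -0.908 0.030
outer loop
vertex 1.373 0.128 -0.371
vertex 0.648 -0.204 -0.309
vertex 1.271 0.023 -2.145
endloop
endfacet
facet normal 0.058 0.060 0.997
outer loop
vertex 1.373 0.128 -0.371
vertex 1.014 0.909 -0.397
vertex 0.648 -0.204 -0.309
endloop
endfacet
facet normal -0.418 0.908 -0.030
outer loop
vertex 0.289 0.577 -0.335
vertex 1.014 0.909 -0.397
vertex 0.187 0.472 -2.109
endloop
endfacet
facet normal -0.058 -0.060 -0.997
outer loop
vertex 0.912 0.804 -2.171
vertex 1.271 0.023 -2.145
vertex 0.187 0.472 -2.109
endloop
endfacet
facet normal -0.418 0.908 -0.030
outer loop
vertex 0.187 0.472 -2.109
vertex 1.014 0.909 -0.397
vertex 0.912 0.804 -2.171
endloop
endfacet
facet normal 0.907 0.414 -0.077
outer loop
vertex 0.912 0.804 -2.171
vertex 1.373 0.128 -0.371
vertex 1.271 0.023 -2.145
endloop
endfacet
facet normal 0.907 0.414 -0.077
outer loop
vertex 1.014 0.909 -0.397
vertex 1.373 0.128 -0.371
vertex 0.912 0.804 -2.171
endloop
endfacet

endsolid


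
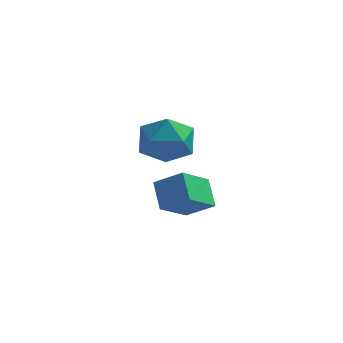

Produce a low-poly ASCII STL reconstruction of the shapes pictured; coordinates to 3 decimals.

solid 
facet normal -0.849 0.041 -0.528
outer loop
vertex 0.139 -4.546 2.114
vertex -0.306 -3.747 2.891
vertex 0.728 -3.384 1.256
endloop
endfacet
facet normal 0.371 -0.666 -0.647
outer loop
vertex 1.746 -3.433 1.889
vertex 0.139 -4.546 2.114
vertex 0.728 -3.384 1.256
endloop
endfacet
facet normal -0.849 0.041 -0.528
outer loop
vertex 0.728 -3.384 1.256
vertex -0.306 -3.747 2.891
vertex 0.283 -2.585 2.033
endloop
endfacet
facet normal 0.378 0.745 -0.550
outer loop
vertex 0.283 -2.585 2.033
vertex 1.746 -3.433 1.889
vertex 0.728 -3.384 1.256
endloop
endfacet
facet normal -0.378 -0.745 0.550
outer loop
vertex 0.139 -4.546 2.114
vertex 0.712 -3.796 3.524
vertex -0.306 -3.747 2.891
endloop
endfacet
facet normal 0.371 -0.666 -0.647
outer loop
vertex 1.157 -4.595 2.747
vertex 0.139 -4.546 2.114
vertex 1.746 -3.433 1.889
endloop
endfacet
facet normal -0.378 -0.745 0.550
outer loop
vertex 1.157 -4.595 2.747
vertex 0.712 -3.796 3.524
vertex 0.139 -4.546 2.114
endloop
endfacet
facet normal -0.371 0.666 0.647
outer loop
vertex -0.306 -3.747 2.891
vertex 0.712 -3.796 3.524
vertex 0.283 -2.585 2.033
endloop
endfacet
facet normal 0.378 0.745 -0.550
outer loop
vertex 1.301 -2.634 2.666
vertex 1.746 -3.433 1.889
vertex 0.283 -2.585 2.033
endloop
endfacet
facet normal -0.371 0.666 0.647
outer loop
vertex 0.283 -2.585 2.033
vertex 0.712 -3.796 3.524
vertex 1.301 -2.634 2.666
endloop
endfacet
facet normal 0.849 -0.041 0.528
outer loop
vertex 1.301 -2.634 2.666
vertex 1.157 -4.595 2.747
vertex 1.746 -3.433 1.889
endloop
endfacet
facet normal 0.849 -0.041 0.528
outer loop
vertex 0.712 -3.796 3.524
vertex 1.157 -4.595 2.747
vertex 1.301 -2.634 2.666
endloop
endfacet
facet normal -0.266 0.962 -0.064
outer loop
vertex -0.61 1.158 2.444
vertex -1.734 0.85 2.491
vertex -1.15 1.077 3.475
endloop
endfacet
facet normal 0.365 0.893 0.262
outer loop
vertex -0.61 1.158 2.444
vertex -1.15 1.077 3.475
vertex -0.064 0.669 3.352
endloop
endfacet
facet normal 0.809 0.558 -0.186
outer loop
vertex -0.61 1.158 2.444
vertex -0.064 0.669 3.352
vertex 0.024 0.189 2.292
endloop
endfacet
facet normal 0.452 0.419 -0.788
outer loop
vertex -0.61 1.158 2.444
vertex 0.024 0.189 2.292
vertex -1.009 0.301 1.759
endloop
endfacet
facet normal -0.213 0.669 -0.712
outer loop
vertex -0.61 1.158 2.444
vertex -1.009 0.301 1.759
vertex -1.734 0.85 2.491
endloop
endfacet
facet normal 0.274 0.479 0.834
outer loop
vertex -0.064 0.669 3.352
vertex -1.15 1.077 3.475
vertex -0.851 0.059 3.961
endloop
endfacet
facet normal -0.747 0.589 0.307
outer loop
vertex -1.15 1.077 3.475
vertex -1.734 0.85 2.491
vertex -1.884 0.171 3.428
endloop
endfacet
facet normal -0.662 0.114 -0.741
outer loop
vertex -1.734 0.85 2.491
vertex -1.009 0.301 1.759
vertex -1.796 -0.309 2.368
endloop
endfacet
facet normal 0.414 -0.290 -0.863
outer loop
vertex -1.009 0.301 1.759
vertex 0.024 0.189 2.292
vertex -0.71 -0.717 2.245
endloop
endfacet
facet normal 0.992 -0.065 0.112
outer loop
vertex 0.024 0.189 2.292
vertex -0.064 0.669 3.352
vertex -0.126 -0.49 3.229
endloop
endfacet
facet normal -0.452 -0.419 0.788
outer loop
vertex -1.25 -0.798 3.276
vertex -0.851 0.059 3.961
vertex -1.884 0.171 3.428
endloop
endfacet
facet normal -0.809 -0.558 0.186
outer loop
vertex -1.25 -0.798 3.276
vertex -1.884 0.171 3.428
vertex -1.796 -0.309 2.368
endloop
endfacet
facet normal -0.365 -0.893 -0.262
outer loop
vertex -1.25 -0.798 3.276
vertex -1.796 -0.309 2.368
vertex -0.71 -0.717 2.245
endloop
endfacet
facet normal 0.266 -0.962 0.064
outer loop
vertex -1.25 -0.798 3.276
vertex -0.71 -0.717 2.245
vertex -0.126 -0.49 3.229
endloop
endfacet
facet normal 0.213 -0.669 0.712
outer loop
vertex -1.25 -0.798 3.276
vertex -0.126 -0.49 3.229
vertex -0.851 0.059 3.961
endloop
endfacet
facet normal -0.414 0.290 0.863
outer loop
vertex -1.884 0.171 3.428
vertex -0.851 0.059 3.961
vertex -1.15 1.077 3.475
endloop
endfacet
facet normal -0.992 0.065 -0.112
outer loop
vertex -1.796 -0.309 2.368
vertex -1.884 0.171 3.428
vertex -1.734 0.85 2.491
endloop
endfacet
facet normal -0.274 -0.479 -0.834
outer loop
vertex -0.71 -0.717 2.245
vertex -1.796 -0.309 2.368
vertex -1.009 0.301 1.759
endloop
endfacet
facet normal 0.747 -0.589 -0.307
outer loop
vertex -0.126 -0.49 3.229
vertex -0.71 -0.717 2.245
vertex 0.024 0.189 2.292
endloop
endfacet
facet normal 0.662 -0.114 0.741
outer loop
vertex -0.851 0.059 3.961
vertex -0.126 -0.49 3.229
vertex -0.064 0.669 3.352
endloop
endfacet

endsolid


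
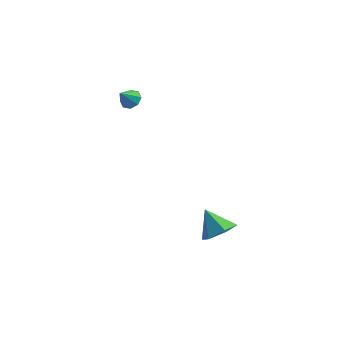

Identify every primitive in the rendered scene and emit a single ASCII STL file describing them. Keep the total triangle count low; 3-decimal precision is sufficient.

solid 
facet normal 0.348 0.557 -0.754
outer loop
vertex -2.12 -1.524 2.923
vertex -2.63 -1.156 2.959
vertex -2.059 -1.153 3.225
endloop
endfacet
facet normal 0.656 -0.539 0.529
outer loop
vertex -2.12 -1.524 2.923
vertex -2.059 -1.153 3.225
vertex -3.01 -1.764 3.781
endloop
endfacet
facet normal 0.348 0.558 -0.753
outer loop
vertex -2.059 -1.153 3.225
vertex -2.63 -1.156 2.959
vertex -2.333 -0.784 3.372
endloop
endfacet
facet normal 0.495 0.021 0.869
outer loop
vertex -2.059 -1.153 3.225
vertex -2.333 -0.784 3.372
vertex -3.01 -1.764 3.781
endloop
endfacet
facet normal 0.349 0.557 -0.753
outer loop
vertex -2.333 -0.784 3.372
vertex -2.63 -1.156 2.959
vertex -2.781 -0.633 3.276
endloop
endfacet
facet normal -0.054 0.416 0.908
outer loop
vertex -2.333 -0.784 3.372
vertex -2.781 -0.633 3.276
vertex -3.01 -1.764 3.781
endloop
endfacet
facet normal 0.347 0.557 -0.754
outer loop
vertex -2.781 -0.633 3.276
vertex -2.63 -1.156 2.959
vertex -3.141 -0.789 2.995
endloop
endfacet
facet normal -0.665 0.413 0.623
outer loop
vertex -2.781 -0.633 3.276
vertex -3.141 -0.789 2.995
vertex -3.01 -1.764 3.781
endloop
endfacet
facet normal 0.347 0.558 -0.754
outer loop
vertex -3.141 -0.789 2.995
vertex -2.63 -1.156 2.959
vertex -3.201 -1.16 2.693
endloop
endfacet
facet normal -0.984 0.013 0.180
outer loop
vertex -3.141 -0.789 2.995
vertex -3.201 -1.16 2.693
vertex -3.01 -1.764 3.781
endloop
endfacet
facet normal 0.348 0.557 -0.755
outer loop
vertex -3.201 -1.16 2.693
vertex -2.63 -1.156 2.959
vertex -2.927 -1.529 2.547
endloop
endfacet
facet normal -0.822 -0.547 -0.159
outer loop
vertex -3.201 -1.16 2.693
vertex -2.927 -1.529 2.547
vertex -3.01 -1.764 3.781
endloop
endfacet
facet normal 0.347 0.557 -0.754
outer loop
vertex -2.927 -1.529 2.547
vertex -2.63 -1.156 2.959
vertex -2.479 -1.679 2.642
endloop
endfacet
facet normal -0.273 -0.941 -0.198
outer loop
vertex -2.927 -1.529 2.547
vertex -2.479 -1.679 2.642
vertex -3.01 -1.764 3.781
endloop
endfacet
facet normal 0.349 0.557 -0.753
outer loop
vertex -2.479 -1.679 2.642
vertex -2.63 -1.156 2.959
vertex -2.12 -1.524 2.923
endloop
endfacet
facet normal 0.337 -0.938 0.087
outer loop
vertex -2.479 -1.679 2.642
vertex -2.12 -1.524 2.923
vertex -3.01 -1.764 3.781
endloop
endfacet
facet normal 0.591 -0.330 -0.736
outer loop
vertex 3.444 -4.593 -3.356
vertex 2.947 -4.0 -4.021
vertex 3.763 -3.639 -3.527
endloop
endfacet
facet normal 0.360 0.047 0.932
outer loop
vertex 3.444 -4.593 -3.356
vertex 3.763 -3.639 -3.527
vertex 2.013 -3.48 -2.859
endloop
endfacet
facet normal 0.591 -0.330 -0.736
outer loop
vertex 3.763 -3.639 -3.527
vertex 2.947 -4.0 -4.021
vertex 3.266 -3.047 -4.192
endloop
endfacet
facet normal 0.272 0.811 0.519
outer loop
vertex 3.763 -3.639 -3.527
vertex 3.266 -3.047 -4.192
vertex 2.013 -3.48 -2.859
endloop
endfacet
facet normal 0.591 -0.330 -0.736
outer loop
vertex 3.266 -3.047 -4.192
vertex 2.947 -4.0 -4.021
vertex 2.45 -3.408 -4.686
endloop
endfacet
facet normal -0.377 0.925 -0.054
outer loop
vertex 3.266 -3.047 -4.192
vertex 2.45 -3.408 -4.686
vertex 2.013 -3.48 -2.859
endloop
endfacet
facet normal 0.592 -0.329 -0.736
outer loop
vertex 2.45 -3.408 -4.686
vertex 2.947 -4.0 -4.021
vertex 2.131 -4.361 -4.516
endloop
endfacet
facet normal -0.937 0.276 -0.213
outer loop
vertex 2.45 -3.408 -4.686
vertex 2.131 -4.361 -4.516
vertex 2.013 -3.48 -2.859
endloop
endfacet
facet normal 0.592 -0.329 -0.736
outer loop
vertex 2.131 -4.361 -4.516
vertex 2.947 -4.0 -4.021
vertex 2.628 -4.954 -3.851
endloop
endfacet
facet normal -0.849 -0.489 0.199
outer loop
vertex 2.131 -4.361 -4.516
vertex 2.628 -4.954 -3.851
vertex 2.013 -3.48 -2.859
endloop
endfacet
facet normal 0.592 -0.329 -0.736
outer loop
vertex 2.628 -4.954 -3.851
vertex 2.947 -4.0 -4.021
vertex 3.444 -4.593 -3.356
endloop
endfacet
facet normal -0.201 -0.603 0.772
outer loop
vertex 2.628 -4.954 -3.851
vertex 3.444 -4.593 -3.356
vertex 2.013 -3.48 -2.859
endloop
endfacet

endsolid


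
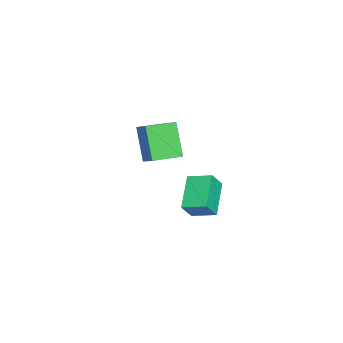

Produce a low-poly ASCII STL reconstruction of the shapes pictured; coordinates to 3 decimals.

solid 
facet normal -0.499 0.335 -0.799
outer loop
vertex 0.388 3.485 -3.44
vertex 0.633 4.71 -3.079
vertex 2.063 3.462 -4.496
endloop
endfacet
facet normal -0.188 -0.942 -0.278
outer loop
vertex 2.647 3.07 -3.561
vertex 0.388 3.485 -3.44
vertex 2.063 3.462 -4.496
endloop
endfacet
facet normal -0.499 0.335 -0.799
outer loop
vertex 2.063 3.462 -4.496
vertex 0.633 4.71 -3.079
vertex 2.308 4.687 -4.135
endloop
endfacet
facet normal 0.846 -0.012 -0.533
outer loop
vertex 2.308 4.687 -4.135
vertex 2.647 3.07 -3.561
vertex 2.063 3.462 -4.496
endloop
endfacet
facet normal -0.846 0.012 0.533
outer loop
vertex 0.388 3.485 -3.44
vertex 1.217 4.318 -2.144
vertex 0.633 4.71 -3.079
endloop
endfacet
facet normal -0.188 -0.942 -0.278
outer loop
vertex 0.972 3.093 -2.505
vertex 0.388 3.485 -3.44
vertex 2.647 3.07 -3.561
endloop
endfacet
facet normal -0.846 0.012 0.533
outer loop
vertex 0.972 3.093 -2.505
vertex 1.217 4.318 -2.144
vertex 0.388 3.485 -3.44
endloop
endfacet
facet normal 0.188 0.942 0.278
outer loop
vertex 0.633 4.71 -3.079
vertex 1.217 4.318 -2.144
vertex 2.308 4.687 -4.135
endloop
endfacet
facet normal 0.846 -0.012 -0.533
outer loop
vertex 2.892 4.295 -3.2
vertex 2.647 3.07 -3.561
vertex 2.308 4.687 -4.135
endloop
endfacet
facet normal 0.188 0.942 0.278
outer loop
vertex 2.308 4.687 -4.135
vertex 1.217 4.318 -2.144
vertex 2.892 4.295 -3.2
endloop
endfacet
facet normal 0.499 -0.335 0.799
outer loop
vertex 2.892 4.295 -3.2
vertex 0.972 3.093 -2.505
vertex 2.647 3.07 -3.561
endloop
endfacet
facet normal 0.499 -0.335 0.799
outer loop
vertex 1.217 4.318 -2.144
vertex 0.972 3.093 -2.505
vertex 2.892 4.295 -3.2
endloop
endfacet
facet normal -0.652 -0.559 -0.512
outer loop
vertex -4.211 -0.272 -2.557
vertex -5.235 1.097 -2.747
vertex -3.197 0.231 -4.396
endloop
endfacet
facet normal 0.595 -0.796 0.110
outer loop
vertex -2.505 0.823 -3.853
vertex -4.211 -0.272 -2.557
vertex -3.197 0.231 -4.396
endloop
endfacet
facet normal -0.652 -0.558 -0.513
outer loop
vertex -3.197 0.231 -4.396
vertex -5.235 1.097 -2.747
vertex -4.22 1.6 -4.586
endloop
endfacet
facet normal 0.469 0.233 -0.852
outer loop
vertex -4.22 1.6 -4.586
vertex -2.505 0.823 -3.853
vertex -3.197 0.231 -4.396
endloop
endfacet
facet normal -0.469 -0.233 0.852
outer loop
vertex -4.211 -0.272 -2.557
vertex -4.543 1.689 -2.204
vertex -5.235 1.097 -2.747
endloop
endfacet
facet normal 0.595 -0.796 0.111
outer loop
vertex -3.52 0.32 -2.014
vertex -4.211 -0.272 -2.557
vertex -2.505 0.823 -3.853
endloop
endfacet
facet normal -0.470 -0.233 0.852
outer loop
vertex -3.52 0.32 -2.014
vertex -4.543 1.689 -2.204
vertex -4.211 -0.272 -2.557
endloop
endfacet
facet normal -0.595 0.796 -0.110
outer loop
vertex -5.235 1.097 -2.747
vertex -4.543 1.689 -2.204
vertex -4.22 1.6 -4.586
endloop
endfacet
facet normal 0.470 0.233 -0.852
outer loop
vertex -3.529 2.192 -4.043
vertex -2.505 0.823 -3.853
vertex -4.22 1.6 -4.586
endloop
endfacet
facet normal -0.595 0.796 -0.110
outer loop
vertex -4.22 1.6 -4.586
vertex -4.543 1.689 -2.204
vertex -3.529 2.192 -4.043
endloop
endfacet
facet normal 0.652 0.559 0.513
outer loop
vertex -3.529 2.192 -4.043
vertex -3.52 0.32 -2.014
vertex -2.505 0.823 -3.853
endloop
endfacet
facet normal 0.652 0.559 0.512
outer loop
vertex -4.543 1.689 -2.204
vertex -3.52 0.32 -2.014
vertex -3.529 2.192 -4.043
endloop
endfacet

endsolid


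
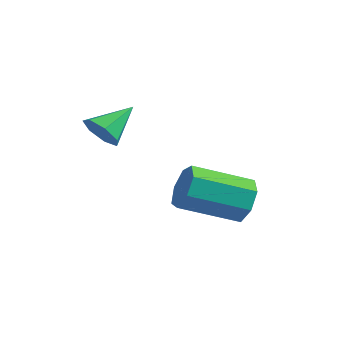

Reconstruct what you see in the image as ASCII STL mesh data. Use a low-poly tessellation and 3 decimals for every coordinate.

solid 
facet normal -0.029 -0.822 -0.569
outer loop
vertex -1.974 -3.875 1.389
vertex -2.712 -3.961 1.551
vertex -2.394 -3.576 0.978
endloop
endfacet
facet normal 0.714 0.653 -0.254
outer loop
vertex -1.974 -3.875 1.389
vertex -2.394 -3.576 0.978
vertex -2.668 -2.719 2.409
endloop
endfacet
facet normal -0.028 -0.822 -0.568
outer loop
vertex -2.394 -3.576 0.978
vertex -2.712 -3.961 1.551
vertex -3.053 -3.567 0.998
endloop
endfacet
facet normal -0.004 0.858 -0.514
outer loop
vertex -2.394 -3.576 0.978
vertex -3.053 -3.567 0.998
vertex -2.668 -2.719 2.409
endloop
endfacet
facet normal -0.029 -0.822 -0.568
outer loop
vertex -3.053 -3.567 0.998
vertex -2.712 -3.961 1.551
vertex -3.455 -3.854 1.434
endloop
endfacet
facet normal -0.709 0.673 -0.211
outer loop
vertex -3.053 -3.567 0.998
vertex -3.455 -3.854 1.434
vertex -2.668 -2.719 2.409
endloop
endfacet
facet normal -0.029 -0.822 -0.569
outer loop
vertex -3.455 -3.854 1.434
vertex -2.712 -3.961 1.551
vertex -3.297 -4.222 1.958
endloop
endfacet
facet normal -0.872 0.236 0.429
outer loop
vertex -3.455 -3.854 1.434
vertex -3.297 -4.222 1.958
vertex -2.668 -2.719 2.409
endloop
endfacet
facet normal -0.028 -0.823 -0.568
outer loop
vertex -3.297 -4.222 1.958
vertex -2.712 -3.961 1.551
vertex -2.699 -4.393 2.176
endloop
endfacet
facet normal -0.370 -0.121 0.921
outer loop
vertex -3.297 -4.222 1.958
vertex -2.699 -4.393 2.176
vertex -2.668 -2.719 2.409
endloop
endfacet
facet normal -0.029 -0.823 -0.568
outer loop
vertex -2.699 -4.393 2.176
vertex -2.712 -3.961 1.551
vertex -2.11 -4.239 1.923
endloop
endfacet
facet normal 0.420 -0.133 0.898
outer loop
vertex -2.699 -4.393 2.176
vertex -2.11 -4.239 1.923
vertex -2.668 -2.719 2.409
endloop
endfacet
facet normal -0.029 -0.823 -0.568
outer loop
vertex -2.11 -4.239 1.923
vertex -2.712 -3.961 1.551
vertex -1.974 -3.875 1.389
endloop
endfacet
facet normal 0.903 0.212 0.374
outer loop
vertex -2.11 -4.239 1.923
vertex -1.974 -3.875 1.389
vertex -2.668 -2.719 2.409
endloop
endfacet
facet normal 0.454 0.818 -0.352
outer loop
vertex -0.472 -0.116 -2.585
vertex -0.801 0.371 -1.877
vertex -0.009 -0.094 -1.936
endloop
endfacet
facet normal 0.676 -0.574 -0.463
outer loop
vertex -0.472 -0.116 -2.585
vertex -0.009 -0.094 -1.936
vertex -1.471 -1.917 -1.812
endloop
endfacet
facet normal 0.676 -0.574 -0.462
outer loop
vertex -1.471 -1.917 -1.812
vertex -0.009 -0.094 -1.936
vertex -1.008 -1.895 -1.162
endloop
endfacet
facet normal -0.454 -0.819 0.351
outer loop
vertex -1.471 -1.917 -1.812
vertex -1.008 -1.895 -1.162
vertex -1.799 -1.431 -1.103
endloop
endfacet
facet normal 0.454 0.818 -0.352
outer loop
vertex -0.009 -0.094 -1.936
vertex -0.801 0.371 -1.877
vertex -0.141 0.278 -1.242
endloop
endfacet
facet normal 0.875 -0.337 0.347
outer loop
vertex -0.009 -0.094 -1.936
vertex -0.141 0.278 -1.242
vertex -1.008 -1.895 -1.162
endloop
endfacet
facet normal 0.875 -0.337 0.347
outer loop
vertex -1.008 -1.895 -1.162
vertex -0.141 0.278 -1.242
vertex -1.14 -1.523 -0.468
endloop
endfacet
facet normal -0.454 -0.818 0.352
outer loop
vertex -1.008 -1.895 -1.162
vertex -1.14 -1.523 -0.468
vertex -1.799 -1.431 -1.103
endloop
endfacet
facet normal 0.453 0.819 -0.351
outer loop
vertex -0.141 0.278 -1.242
vertex -0.801 0.371 -1.877
vertex -0.771 0.719 -1.026
endloop
endfacet
facet normal 0.416 0.155 0.896
outer loop
vertex -0.141 0.278 -1.242
vertex -0.771 0.719 -1.026
vertex -1.14 -1.523 -0.468
endloop
endfacet
facet normal 0.416 0.155 0.896
outer loop
vertex -1.14 -1.523 -0.468
vertex -0.771 0.719 -1.026
vertex -1.769 -1.082 -0.252
endloop
endfacet
facet normal -0.453 -0.819 0.352
outer loop
vertex -1.14 -1.523 -0.468
vertex -1.769 -1.082 -0.252
vertex -1.799 -1.431 -1.103
endloop
endfacet
facet normal 0.454 0.819 -0.351
outer loop
vertex -0.771 0.719 -1.026
vertex -0.801 0.371 -1.877
vertex -1.422 0.898 -1.451
endloop
endfacet
facet normal -0.357 0.529 0.770
outer loop
vertex -0.771 0.719 -1.026
vertex -1.422 0.898 -1.451
vertex -1.769 -1.082 -0.252
endloop
endfacet
facet normal -0.357 0.529 0.770
outer loop
vertex -1.769 -1.082 -0.252
vertex -1.422 0.898 -1.451
vertex -2.421 -0.903 -0.677
endloop
endfacet
facet normal -0.454 -0.819 0.352
outer loop
vertex -1.769 -1.082 -0.252
vertex -2.421 -0.903 -0.677
vertex -1.799 -1.431 -1.103
endloop
endfacet
facet normal 0.454 0.819 -0.351
outer loop
vertex -1.422 0.898 -1.451
vertex -0.801 0.371 -1.877
vertex -1.606 0.68 -2.197
endloop
endfacet
facet normal -0.861 0.505 0.065
outer loop
vertex -1.422 0.898 -1.451
vertex -1.606 0.68 -2.197
vertex -2.421 -0.903 -0.677
endloop
endfacet
facet normal -0.861 0.505 0.065
outer loop
vertex -2.421 -0.903 -0.677
vertex -1.606 0.68 -2.197
vertex -2.605 -1.121 -1.423
endloop
endfacet
facet normal -0.454 -0.819 0.351
outer loop
vertex -2.421 -0.903 -0.677
vertex -2.605 -1.121 -1.423
vertex -1.799 -1.431 -1.103
endloop
endfacet
facet normal 0.454 0.818 -0.353
outer loop
vertex -1.606 0.68 -2.197
vertex -0.801 0.371 -1.877
vertex -1.183 0.228 -2.701
endloop
endfacet
facet normal -0.716 0.100 -0.691
outer loop
vertex -1.606 0.68 -2.197
vertex -1.183 0.228 -2.701
vertex -2.605 -1.121 -1.423
endloop
endfacet
facet normal -0.716 0.101 -0.690
outer loop
vertex -2.605 -1.121 -1.423
vertex -1.183 0.228 -2.701
vertex -2.182 -1.573 -1.928
endloop
endfacet
facet normal -0.454 -0.818 0.352
outer loop
vertex -2.605 -1.121 -1.423
vertex -2.182 -1.573 -1.928
vertex -1.799 -1.431 -1.103
endloop
endfacet
facet normal 0.454 0.819 -0.352
outer loop
vertex -1.183 0.228 -2.701
vertex -0.801 0.371 -1.877
vertex -0.472 -0.116 -2.585
endloop
endfacet
facet normal -0.032 -0.379 -0.925
outer loop
vertex -1.183 0.228 -2.701
vertex -0.472 -0.116 -2.585
vertex -2.182 -1.573 -1.928
endloop
endfacet
facet normal -0.032 -0.379 -0.925
outer loop
vertex -2.182 -1.573 -1.928
vertex -0.472 -0.116 -2.585
vertex -1.471 -1.917 -1.812
endloop
endfacet
facet normal -0.454 -0.819 0.352
outer loop
vertex -2.182 -1.573 -1.928
vertex -1.471 -1.917 -1.812
vertex -1.799 -1.431 -1.103
endloop
endfacet

endsolid


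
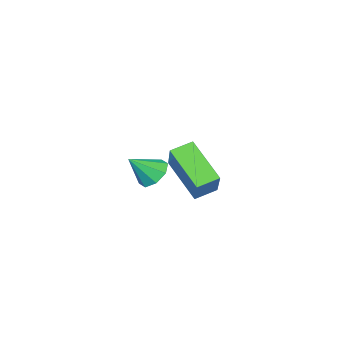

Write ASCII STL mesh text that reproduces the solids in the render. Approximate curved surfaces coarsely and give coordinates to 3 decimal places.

solid 
facet normal -0.664 0.317 -0.677
outer loop
vertex -2.991 -2.722 -2.504
vertex -3.384 -2.265 -1.905
vertex -2.753 -2.119 -2.455
endloop
endfacet
facet normal 0.887 -0.323 -0.331
outer loop
vertex -2.991 -2.722 -2.504
vertex -2.753 -2.119 -2.455
vertex -2.396 -2.735 -0.895
endloop
endfacet
facet normal -0.664 0.315 -0.678
outer loop
vertex -2.753 -2.119 -2.455
vertex -3.384 -2.265 -1.905
vertex -2.885 -1.601 -2.085
endloop
endfacet
facet normal 0.946 0.309 -0.095
outer loop
vertex -2.753 -2.119 -2.455
vertex -2.885 -1.601 -2.085
vertex -2.396 -2.735 -0.895
endloop
endfacet
facet normal -0.664 0.315 -0.678
outer loop
vertex -2.885 -1.601 -2.085
vertex -3.384 -2.265 -1.905
vertex -3.309 -1.471 -1.609
endloop
endfacet
facet normal 0.634 0.673 0.381
outer loop
vertex -2.885 -1.601 -2.085
vertex -3.309 -1.471 -1.609
vertex -2.396 -2.735 -0.895
endloop
endfacet
facet normal -0.663 0.316 -0.679
outer loop
vertex -3.309 -1.471 -1.609
vertex -3.384 -2.265 -1.905
vertex -3.778 -1.807 -1.307
endloop
endfacet
facet normal 0.129 0.557 0.820
outer loop
vertex -3.309 -1.471 -1.609
vertex -3.778 -1.807 -1.307
vertex -2.396 -2.735 -0.895
endloop
endfacet
facet normal -0.663 0.316 -0.679
outer loop
vertex -3.778 -1.807 -1.307
vertex -3.384 -2.265 -1.905
vertex -4.016 -2.41 -1.355
endloop
endfacet
facet normal -0.268 0.029 0.963
outer loop
vertex -3.778 -1.807 -1.307
vertex -4.016 -2.41 -1.355
vertex -2.396 -2.735 -0.895
endloop
endfacet
facet normal -0.663 0.317 -0.678
outer loop
vertex -4.016 -2.41 -1.355
vertex -3.384 -2.265 -1.905
vertex -3.884 -2.928 -1.726
endloop
endfacet
facet normal -0.327 -0.604 0.727
outer loop
vertex -4.016 -2.41 -1.355
vertex -3.884 -2.928 -1.726
vertex -2.396 -2.735 -0.895
endloop
endfacet
facet normal -0.662 0.316 -0.679
outer loop
vertex -3.884 -2.928 -1.726
vertex -3.384 -2.265 -1.905
vertex -3.459 -3.058 -2.201
endloop
endfacet
facet normal -0.015 -0.968 0.251
outer loop
vertex -3.884 -2.928 -1.726
vertex -3.459 -3.058 -2.201
vertex -2.396 -2.735 -0.895
endloop
endfacet
facet normal -0.665 0.316 -0.677
outer loop
vertex -3.459 -3.058 -2.201
vertex -3.384 -2.265 -1.905
vertex -2.991 -2.722 -2.504
endloop
endfacet
facet normal 0.490 -0.851 -0.188
outer loop
vertex -3.459 -3.058 -2.201
vertex -2.991 -2.722 -2.504
vertex -2.396 -2.735 -0.895
endloop
endfacet
facet normal -0.860 0.389 0.331
outer loop
vertex -1.24 2.013 1.927
vertex -1.053 3.618 0.524
vertex -2.216 0.975 0.61
endloop
endfacet
facet normal -0.087 -0.750 0.656
outer loop
vertex -1.347 0.582 0.276
vertex -1.24 2.013 1.927
vertex -2.216 0.975 0.61
endloop
endfacet
facet normal -0.860 0.389 0.331
outer loop
vertex -2.216 0.975 0.61
vertex -1.053 3.618 0.524
vertex -2.029 2.58 -0.793
endloop
endfacet
facet normal -0.503 -0.535 -0.679
outer loop
vertex -2.029 2.58 -0.793
vertex -1.347 0.582 0.276
vertex -2.216 0.975 0.61
endloop
endfacet
facet normal 0.503 0.535 0.679
outer loop
vertex -1.24 2.013 1.927
vertex -0.184 3.225 0.19
vertex -1.053 3.618 0.524
endloop
endfacet
facet normal -0.087 -0.750 0.656
outer loop
vertex -0.371 1.62 1.593
vertex -1.24 2.013 1.927
vertex -1.347 0.582 0.276
endloop
endfacet
facet normal 0.503 0.535 0.679
outer loop
vertex -0.371 1.62 1.593
vertex -0.184 3.225 0.19
vertex -1.24 2.013 1.927
endloop
endfacet
facet normal 0.087 0.750 -0.656
outer loop
vertex -1.053 3.618 0.524
vertex -0.184 3.225 0.19
vertex -2.029 2.58 -0.793
endloop
endfacet
facet normal -0.503 -0.535 -0.679
outer loop
vertex -1.16 2.187 -1.127
vertex -1.347 0.582 0.276
vertex -2.029 2.58 -0.793
endloop
endfacet
facet normal 0.087 0.750 -0.656
outer loop
vertex -2.029 2.58 -0.793
vertex -0.184 3.225 0.19
vertex -1.16 2.187 -1.127
endloop
endfacet
facet normal 0.860 -0.389 -0.331
outer loop
vertex -1.16 2.187 -1.127
vertex -0.371 1.62 1.593
vertex -1.347 0.582 0.276
endloop
endfacet
facet normal 0.860 -0.389 -0.331
outer loop
vertex -0.184 3.225 0.19
vertex -0.371 1.62 1.593
vertex -1.16 2.187 -1.127
endloop
endfacet

endsolid


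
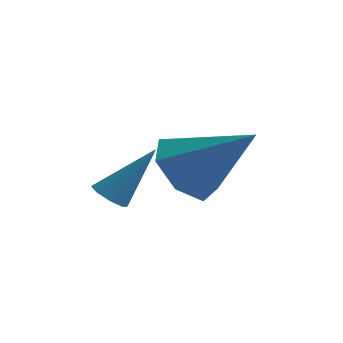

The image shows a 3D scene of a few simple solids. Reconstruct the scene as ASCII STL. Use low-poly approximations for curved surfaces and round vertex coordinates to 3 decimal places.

solid 
facet normal -0.525 -0.344 -0.778
outer loop
vertex 1.469 0.529 1.335
vertex 1.062 0.443 1.648
vertex 1.227 0.844 1.359
endloop
endfacet
facet normal 0.711 0.577 -0.401
outer loop
vertex 1.469 0.529 1.335
vertex 1.227 0.844 1.359
vertex 1.998 1.057 3.032
endloop
endfacet
facet normal -0.526 -0.344 -0.778
outer loop
vertex 1.227 0.844 1.359
vertex 1.062 0.443 1.648
vertex 0.888 0.924 1.553
endloop
endfacet
facet normal 0.126 0.975 -0.182
outer loop
vertex 1.227 0.844 1.359
vertex 0.888 0.924 1.553
vertex 1.998 1.057 3.032
endloop
endfacet
facet normal -0.525 -0.344 -0.779
outer loop
vertex 0.888 0.924 1.553
vertex 1.062 0.443 1.648
vertex 0.652 0.722 1.801
endloop
endfacet
facet normal -0.453 0.852 0.263
outer loop
vertex 0.888 0.924 1.553
vertex 0.652 0.722 1.801
vertex 1.998 1.057 3.032
endloop
endfacet
facet normal -0.525 -0.345 -0.778
outer loop
vertex 0.652 0.722 1.801
vertex 1.062 0.443 1.648
vertex 0.656 0.357 1.96
endloop
endfacet
facet normal -0.685 0.285 0.671
outer loop
vertex 0.652 0.722 1.801
vertex 0.656 0.357 1.96
vertex 1.998 1.057 3.032
endloop
endfacet
facet normal -0.525 -0.345 -0.778
outer loop
vertex 0.656 0.357 1.96
vertex 1.062 0.443 1.648
vertex 0.898 0.043 1.936
endloop
endfacet
facet normal -0.437 -0.398 0.807
outer loop
vertex 0.656 0.357 1.96
vertex 0.898 0.043 1.936
vertex 1.998 1.057 3.032
endloop
endfacet
facet normal -0.525 -0.345 -0.778
outer loop
vertex 0.898 0.043 1.936
vertex 1.062 0.443 1.648
vertex 1.237 -0.037 1.743
endloop
endfacet
facet normal 0.147 -0.795 0.588
outer loop
vertex 0.898 0.043 1.936
vertex 1.237 -0.037 1.743
vertex 1.998 1.057 3.032
endloop
endfacet
facet normal -0.526 -0.346 -0.777
outer loop
vertex 1.237 -0.037 1.743
vertex 1.062 0.443 1.648
vertex 1.473 0.164 1.494
endloop
endfacet
facet normal 0.725 -0.674 0.144
outer loop
vertex 1.237 -0.037 1.743
vertex 1.473 0.164 1.494
vertex 1.998 1.057 3.032
endloop
endfacet
facet normal -0.525 -0.345 -0.778
outer loop
vertex 1.473 0.164 1.494
vertex 1.062 0.443 1.648
vertex 1.469 0.529 1.335
endloop
endfacet
facet normal 0.958 -0.105 -0.266
outer loop
vertex 1.473 0.164 1.494
vertex 1.469 0.529 1.335
vertex 1.998 1.057 3.032
endloop
endfacet
facet normal -0.780 0.076 -0.621
outer loop
vertex 3.356 0.297 1.866
vertex 2.802 0.791 2.622
vertex 3.432 1.213 1.882
endloop
endfacet
facet normal 0.884 -0.065 -0.464
outer loop
vertex 3.356 0.297 1.866
vertex 3.432 1.213 1.882
vertex 4.478 0.629 3.958
endloop
endfacet
facet normal -0.780 0.075 -0.621
outer loop
vertex 3.432 1.213 1.882
vertex 2.802 0.791 2.622
vertex 3.033 1.812 2.455
endloop
endfacet
facet normal 0.729 0.660 -0.182
outer loop
vertex 3.432 1.213 1.882
vertex 3.033 1.812 2.455
vertex 4.478 0.629 3.958
endloop
endfacet
facet normal -0.780 0.075 -0.621
outer loop
vertex 3.033 1.812 2.455
vertex 2.802 0.791 2.622
vertex 2.46 1.642 3.154
endloop
endfacet
facet normal 0.264 0.865 0.427
outer loop
vertex 3.033 1.812 2.455
vertex 2.46 1.642 3.154
vertex 4.478 0.629 3.958
endloop
endfacet
facet normal -0.780 0.075 -0.622
outer loop
vertex 2.46 1.642 3.154
vertex 2.802 0.791 2.622
vertex 2.144 0.831 3.452
endloop
endfacet
facet normal -0.162 0.395 0.904
outer loop
vertex 2.46 1.642 3.154
vertex 2.144 0.831 3.452
vertex 4.478 0.629 3.958
endloop
endfacet
facet normal -0.780 0.076 -0.622
outer loop
vertex 2.144 0.831 3.452
vertex 2.802 0.791 2.622
vertex 2.323 -0.01 3.125
endloop
endfacet
facet normal -0.227 -0.395 0.890
outer loop
vertex 2.144 0.831 3.452
vertex 2.323 -0.01 3.125
vertex 4.478 0.629 3.958
endloop
endfacet
facet normal -0.780 0.076 -0.622
outer loop
vertex 2.323 -0.01 3.125
vertex 2.802 0.791 2.622
vertex 2.863 -0.248 2.419
endloop
endfacet
facet normal 0.117 -0.911 0.396
outer loop
vertex 2.323 -0.01 3.125
vertex 2.863 -0.248 2.419
vertex 4.478 0.629 3.958
endloop
endfacet
facet normal -0.780 0.076 -0.621
outer loop
vertex 2.863 -0.248 2.419
vertex 2.802 0.791 2.622
vertex 3.356 0.297 1.866
endloop
endfacet
facet normal 0.612 -0.763 -0.207
outer loop
vertex 2.863 -0.248 2.419
vertex 3.356 0.297 1.866
vertex 4.478 0.629 3.958
endloop
endfacet

endsolid


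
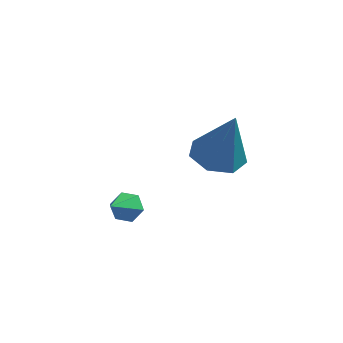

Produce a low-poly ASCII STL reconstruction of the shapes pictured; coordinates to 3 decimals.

solid 
facet normal -0.292 0.090 -0.952
outer loop
vertex 2.275 1.431 2.545
vertex 1.384 1.282 2.804
vertex 1.847 2.098 2.739
endloop
endfacet
facet normal 0.850 0.490 0.191
outer loop
vertex 2.275 1.431 2.545
vertex 1.847 2.098 2.739
vertex 1.976 1.098 4.736
endloop
endfacet
facet normal -0.292 0.090 -0.952
outer loop
vertex 1.847 2.098 2.739
vertex 1.384 1.282 2.804
vertex 1.07 2.15 2.982
endloop
endfacet
facet normal 0.193 0.882 0.429
outer loop
vertex 1.847 2.098 2.739
vertex 1.07 2.15 2.982
vertex 1.976 1.098 4.736
endloop
endfacet
facet normal -0.292 0.090 -0.952
outer loop
vertex 1.07 2.15 2.982
vertex 1.384 1.282 2.804
vertex 0.529 1.548 3.091
endloop
endfacet
facet normal -0.524 0.583 0.621
outer loop
vertex 1.07 2.15 2.982
vertex 0.529 1.548 3.091
vertex 1.976 1.098 4.736
endloop
endfacet
facet normal -0.291 0.091 -0.952
outer loop
vertex 0.529 1.548 3.091
vertex 1.384 1.282 2.804
vertex 0.632 0.746 2.983
endloop
endfacet
facet normal -0.762 -0.182 0.621
outer loop
vertex 0.529 1.548 3.091
vertex 0.632 0.746 2.983
vertex 1.976 1.098 4.736
endloop
endfacet
facet normal -0.292 0.091 -0.952
outer loop
vertex 0.632 0.746 2.983
vertex 1.384 1.282 2.804
vertex 1.301 0.348 2.74
endloop
endfacet
facet normal -0.341 -0.836 0.430
outer loop
vertex 0.632 0.746 2.983
vertex 1.301 0.348 2.74
vertex 1.976 1.098 4.736
endloop
endfacet
facet normal -0.292 0.091 -0.952
outer loop
vertex 1.301 0.348 2.74
vertex 1.384 1.282 2.804
vertex 2.032 0.653 2.545
endloop
endfacet
facet normal 0.421 -0.887 0.191
outer loop
vertex 1.301 0.348 2.74
vertex 2.032 0.653 2.545
vertex 1.976 1.098 4.736
endloop
endfacet
facet normal -0.292 0.091 -0.952
outer loop
vertex 2.032 0.653 2.545
vertex 1.384 1.282 2.804
vertex 2.275 1.431 2.545
endloop
endfacet
facet normal 0.951 -0.297 0.085
outer loop
vertex 2.032 0.653 2.545
vertex 2.275 1.431 2.545
vertex 1.976 1.098 4.736
endloop
endfacet
facet normal 0.182 0.793 -0.582
outer loop
vertex -1.141 0.556 -0.352
vertex -1.419 0.904 0.035
vertex -0.839 0.81 0.088
endloop
endfacet
facet normal 0.705 -0.705 -0.077
outer loop
vertex -1.141 0.556 -0.352
vertex -0.839 0.81 0.088
vertex -1.641 -0.064 0.745
endloop
endfacet
facet normal 0.182 0.793 -0.582
outer loop
vertex -0.839 0.81 0.088
vertex -1.419 0.904 0.035
vertex -1.118 1.157 0.474
endloop
endfacet
facet normal 0.725 -0.162 0.670
outer loop
vertex -0.839 0.81 0.088
vertex -1.118 1.157 0.474
vertex -1.641 -0.064 0.745
endloop
endfacet
facet normal 0.181 0.793 -0.581
outer loop
vertex -1.118 1.157 0.474
vertex -1.419 0.904 0.035
vertex -1.698 1.251 0.422
endloop
endfacet
facet normal -0.049 0.236 0.970
outer loop
vertex -1.118 1.157 0.474
vertex -1.698 1.251 0.422
vertex -1.641 -0.064 0.745
endloop
endfacet
facet normal 0.180 0.793 -0.581
outer loop
vertex -1.698 1.251 0.422
vertex -1.419 0.904 0.035
vertex -2.0 0.998 -0.017
endloop
endfacet
facet normal -0.845 0.093 0.527
outer loop
vertex -1.698 1.251 0.422
vertex -2.0 0.998 -0.017
vertex -1.641 -0.064 0.745
endloop
endfacet
facet normal 0.180 0.792 -0.583
outer loop
vertex -2.0 0.998 -0.017
vertex -1.419 0.904 0.035
vertex -1.721 0.65 -0.404
endloop
endfacet
facet normal -0.866 -0.450 -0.219
outer loop
vertex -2.0 0.998 -0.017
vertex -1.721 0.65 -0.404
vertex -1.641 -0.064 0.745
endloop
endfacet
facet normal 0.181 0.792 -0.583
outer loop
vertex -1.721 0.65 -0.404
vertex -1.419 0.904 0.035
vertex -1.141 0.556 -0.352
endloop
endfacet
facet normal -0.091 -0.849 -0.521
outer loop
vertex -1.721 0.65 -0.404
vertex -1.141 0.556 -0.352
vertex -1.641 -0.064 0.745
endloop
endfacet

endsolid
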